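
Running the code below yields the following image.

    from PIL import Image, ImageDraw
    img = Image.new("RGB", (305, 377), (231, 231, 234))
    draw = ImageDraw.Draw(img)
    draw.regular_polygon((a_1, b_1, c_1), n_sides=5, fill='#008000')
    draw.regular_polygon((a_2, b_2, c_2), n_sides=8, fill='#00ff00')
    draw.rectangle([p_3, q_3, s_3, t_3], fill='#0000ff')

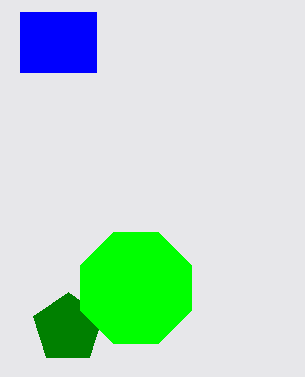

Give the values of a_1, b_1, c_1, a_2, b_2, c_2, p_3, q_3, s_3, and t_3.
a_1 = 68; b_1 = 328; c_1 = 36; a_2 = 136; b_2 = 288; c_2 = 60; p_3 = 20; q_3 = 12; s_3 = 96; t_3 = 72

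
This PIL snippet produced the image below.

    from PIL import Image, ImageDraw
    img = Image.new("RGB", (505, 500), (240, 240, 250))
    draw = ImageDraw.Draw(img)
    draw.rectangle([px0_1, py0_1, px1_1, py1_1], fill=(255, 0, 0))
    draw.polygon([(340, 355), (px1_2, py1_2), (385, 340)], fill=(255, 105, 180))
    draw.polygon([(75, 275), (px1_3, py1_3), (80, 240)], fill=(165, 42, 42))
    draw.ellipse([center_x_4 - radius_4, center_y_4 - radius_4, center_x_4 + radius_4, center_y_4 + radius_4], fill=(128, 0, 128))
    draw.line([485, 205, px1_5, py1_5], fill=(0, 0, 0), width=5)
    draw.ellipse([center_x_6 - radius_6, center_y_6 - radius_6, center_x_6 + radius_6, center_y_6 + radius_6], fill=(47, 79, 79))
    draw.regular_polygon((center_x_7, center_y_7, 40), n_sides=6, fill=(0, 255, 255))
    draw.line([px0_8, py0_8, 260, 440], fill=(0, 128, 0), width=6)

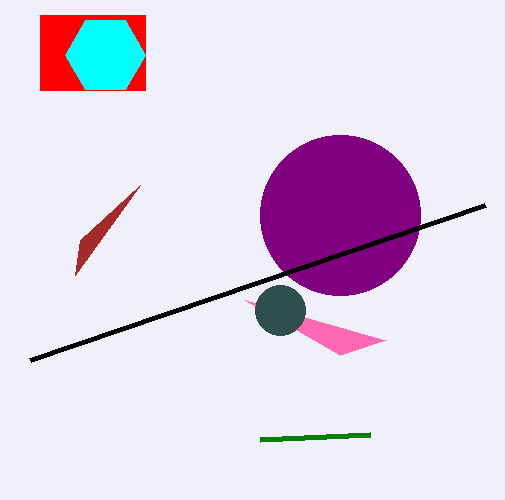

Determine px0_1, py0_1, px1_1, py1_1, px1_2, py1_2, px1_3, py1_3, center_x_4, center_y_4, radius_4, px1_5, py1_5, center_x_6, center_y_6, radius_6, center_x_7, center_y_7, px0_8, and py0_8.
px0_1 = 40; py0_1 = 15; px1_1 = 145; py1_1 = 90; px1_2 = 245; py1_2 = 300; px1_3 = 140; py1_3 = 185; center_x_4 = 340; center_y_4 = 215; radius_4 = 80; px1_5 = 30; py1_5 = 360; center_x_6 = 280; center_y_6 = 310; radius_6 = 25; center_x_7 = 105; center_y_7 = 55; px0_8 = 370; py0_8 = 435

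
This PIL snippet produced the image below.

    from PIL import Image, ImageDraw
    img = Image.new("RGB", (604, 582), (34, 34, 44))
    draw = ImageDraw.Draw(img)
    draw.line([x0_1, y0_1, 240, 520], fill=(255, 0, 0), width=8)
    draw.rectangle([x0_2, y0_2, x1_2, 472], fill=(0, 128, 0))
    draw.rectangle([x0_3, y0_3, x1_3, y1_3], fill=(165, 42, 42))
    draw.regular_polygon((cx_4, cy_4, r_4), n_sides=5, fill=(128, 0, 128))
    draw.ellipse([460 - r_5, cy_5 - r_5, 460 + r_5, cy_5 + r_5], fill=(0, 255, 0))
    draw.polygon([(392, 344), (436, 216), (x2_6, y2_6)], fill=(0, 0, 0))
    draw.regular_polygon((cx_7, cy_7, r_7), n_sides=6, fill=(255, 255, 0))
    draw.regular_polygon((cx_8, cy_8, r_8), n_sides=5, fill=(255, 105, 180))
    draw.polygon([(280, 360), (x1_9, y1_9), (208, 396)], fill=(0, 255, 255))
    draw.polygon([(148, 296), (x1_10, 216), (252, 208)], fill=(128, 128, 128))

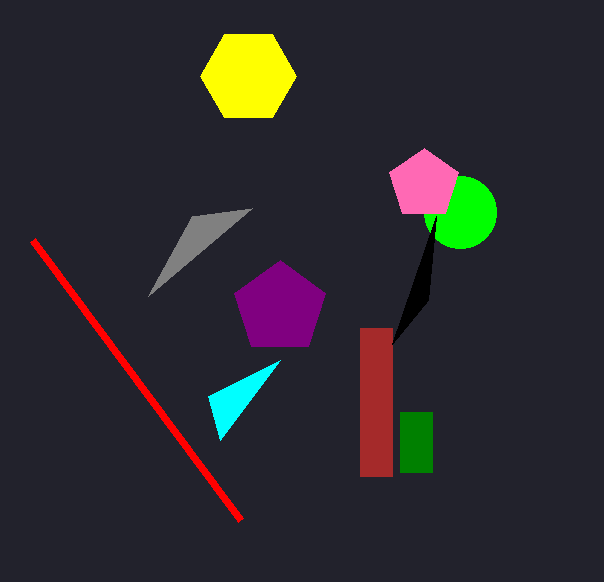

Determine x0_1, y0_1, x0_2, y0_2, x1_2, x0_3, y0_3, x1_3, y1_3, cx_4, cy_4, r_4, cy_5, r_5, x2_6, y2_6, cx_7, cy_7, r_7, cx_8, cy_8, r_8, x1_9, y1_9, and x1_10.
x0_1 = 32; y0_1 = 240; x0_2 = 400; y0_2 = 412; x1_2 = 432; x0_3 = 360; y0_3 = 328; x1_3 = 392; y1_3 = 476; cx_4 = 280; cy_4 = 308; r_4 = 48; cy_5 = 212; r_5 = 36; x2_6 = 428; y2_6 = 300; cx_7 = 248; cy_7 = 76; r_7 = 48; cx_8 = 424; cy_8 = 184; r_8 = 36; x1_9 = 220; y1_9 = 440; x1_10 = 192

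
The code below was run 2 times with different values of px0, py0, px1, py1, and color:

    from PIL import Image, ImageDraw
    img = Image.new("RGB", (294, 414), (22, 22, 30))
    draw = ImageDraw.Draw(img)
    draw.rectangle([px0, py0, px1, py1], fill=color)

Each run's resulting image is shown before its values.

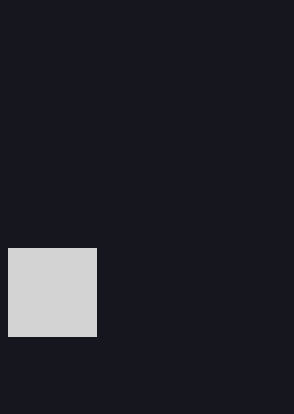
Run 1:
px0 = 8
py0 = 248
px1 = 96
py1 = 336
color = 'lightgray'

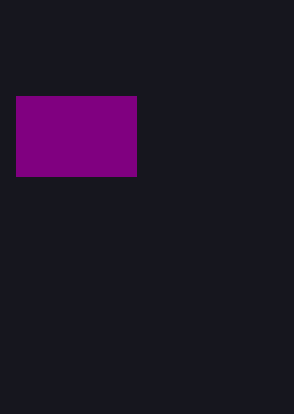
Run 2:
px0 = 16; py0 = 96; px1 = 136; py1 = 176; color = 'purple'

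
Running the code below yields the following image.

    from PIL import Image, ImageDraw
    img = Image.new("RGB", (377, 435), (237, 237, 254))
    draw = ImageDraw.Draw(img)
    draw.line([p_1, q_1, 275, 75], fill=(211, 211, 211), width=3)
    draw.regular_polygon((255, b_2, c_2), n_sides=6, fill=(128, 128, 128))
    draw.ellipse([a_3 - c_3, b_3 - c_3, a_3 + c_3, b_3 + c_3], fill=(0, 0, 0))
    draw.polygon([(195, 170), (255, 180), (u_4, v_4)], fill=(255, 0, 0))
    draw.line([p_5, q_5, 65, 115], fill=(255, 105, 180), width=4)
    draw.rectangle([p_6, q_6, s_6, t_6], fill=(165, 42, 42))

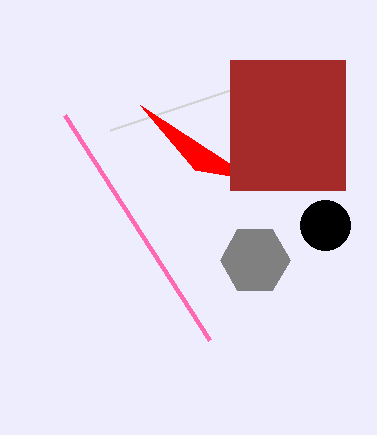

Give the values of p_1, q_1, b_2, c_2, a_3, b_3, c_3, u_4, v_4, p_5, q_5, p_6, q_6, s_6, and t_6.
p_1 = 110, q_1 = 130, b_2 = 260, c_2 = 35, a_3 = 325, b_3 = 225, c_3 = 25, u_4 = 140, v_4 = 105, p_5 = 210, q_5 = 340, p_6 = 230, q_6 = 60, s_6 = 345, t_6 = 190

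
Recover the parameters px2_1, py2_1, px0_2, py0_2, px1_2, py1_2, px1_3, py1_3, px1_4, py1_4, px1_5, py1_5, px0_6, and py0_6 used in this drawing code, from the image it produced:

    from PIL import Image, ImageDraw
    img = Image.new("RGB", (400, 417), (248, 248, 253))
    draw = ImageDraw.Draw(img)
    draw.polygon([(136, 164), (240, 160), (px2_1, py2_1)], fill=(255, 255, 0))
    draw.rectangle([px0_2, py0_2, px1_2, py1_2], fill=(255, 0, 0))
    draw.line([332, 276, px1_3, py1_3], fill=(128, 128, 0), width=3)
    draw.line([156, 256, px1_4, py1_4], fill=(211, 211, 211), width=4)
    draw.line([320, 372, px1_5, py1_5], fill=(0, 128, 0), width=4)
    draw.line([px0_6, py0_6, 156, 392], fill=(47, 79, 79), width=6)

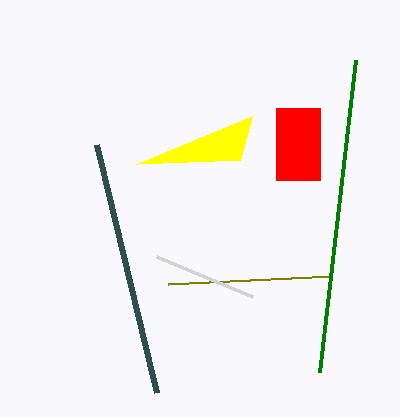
px2_1 = 252; py2_1 = 116; px0_2 = 276; py0_2 = 108; px1_2 = 320; py1_2 = 180; px1_3 = 168; py1_3 = 284; px1_4 = 252; py1_4 = 296; px1_5 = 356; py1_5 = 60; px0_6 = 96; py0_6 = 144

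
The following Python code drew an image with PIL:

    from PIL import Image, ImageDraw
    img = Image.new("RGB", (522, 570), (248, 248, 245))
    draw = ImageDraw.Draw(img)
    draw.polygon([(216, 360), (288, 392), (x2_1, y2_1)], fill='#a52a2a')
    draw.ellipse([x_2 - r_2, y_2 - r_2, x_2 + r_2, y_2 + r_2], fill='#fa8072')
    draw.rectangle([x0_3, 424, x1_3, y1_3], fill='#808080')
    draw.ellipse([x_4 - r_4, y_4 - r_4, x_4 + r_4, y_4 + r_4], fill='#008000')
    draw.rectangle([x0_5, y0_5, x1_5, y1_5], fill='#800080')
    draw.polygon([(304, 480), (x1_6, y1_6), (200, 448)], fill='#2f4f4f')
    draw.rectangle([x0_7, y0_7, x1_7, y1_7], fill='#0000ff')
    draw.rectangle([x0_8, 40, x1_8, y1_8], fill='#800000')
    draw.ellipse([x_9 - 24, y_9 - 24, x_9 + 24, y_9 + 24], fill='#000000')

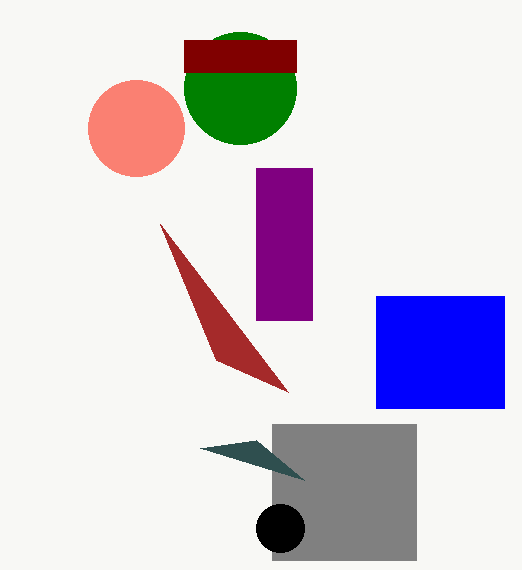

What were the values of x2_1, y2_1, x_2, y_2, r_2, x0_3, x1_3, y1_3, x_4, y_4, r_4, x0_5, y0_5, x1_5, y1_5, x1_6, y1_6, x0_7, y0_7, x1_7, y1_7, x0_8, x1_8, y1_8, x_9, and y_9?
x2_1 = 160, y2_1 = 224, x_2 = 136, y_2 = 128, r_2 = 48, x0_3 = 272, x1_3 = 416, y1_3 = 560, x_4 = 240, y_4 = 88, r_4 = 56, x0_5 = 256, y0_5 = 168, x1_5 = 312, y1_5 = 320, x1_6 = 256, y1_6 = 440, x0_7 = 376, y0_7 = 296, x1_7 = 504, y1_7 = 408, x0_8 = 184, x1_8 = 296, y1_8 = 72, x_9 = 280, y_9 = 528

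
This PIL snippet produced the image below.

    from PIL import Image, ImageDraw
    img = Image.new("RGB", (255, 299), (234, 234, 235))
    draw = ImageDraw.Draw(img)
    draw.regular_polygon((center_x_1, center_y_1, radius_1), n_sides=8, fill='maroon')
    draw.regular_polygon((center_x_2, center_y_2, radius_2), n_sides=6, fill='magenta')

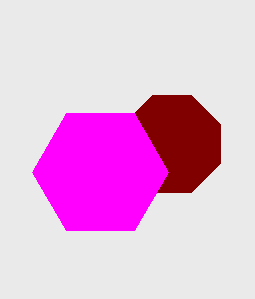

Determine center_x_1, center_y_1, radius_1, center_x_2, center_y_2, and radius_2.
center_x_1 = 172
center_y_1 = 144
radius_1 = 52
center_x_2 = 100
center_y_2 = 172
radius_2 = 68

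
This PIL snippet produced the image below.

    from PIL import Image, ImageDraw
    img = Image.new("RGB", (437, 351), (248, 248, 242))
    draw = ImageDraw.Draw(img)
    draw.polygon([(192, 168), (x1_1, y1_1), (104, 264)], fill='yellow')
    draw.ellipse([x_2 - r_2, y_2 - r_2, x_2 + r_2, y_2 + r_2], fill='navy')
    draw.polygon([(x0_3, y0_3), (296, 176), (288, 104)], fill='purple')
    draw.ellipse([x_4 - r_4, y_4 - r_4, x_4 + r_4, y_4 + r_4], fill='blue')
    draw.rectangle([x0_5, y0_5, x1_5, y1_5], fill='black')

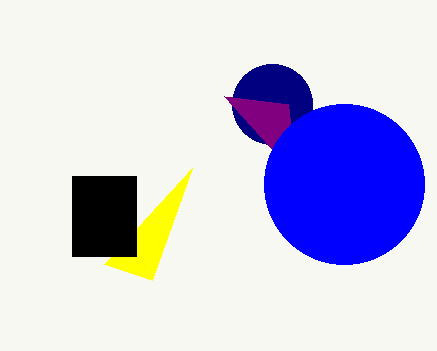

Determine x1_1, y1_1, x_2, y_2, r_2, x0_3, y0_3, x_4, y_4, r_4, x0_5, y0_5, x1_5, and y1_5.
x1_1 = 152
y1_1 = 280
x_2 = 272
y_2 = 104
r_2 = 40
x0_3 = 224
y0_3 = 96
x_4 = 344
y_4 = 184
r_4 = 80
x0_5 = 72
y0_5 = 176
x1_5 = 136
y1_5 = 256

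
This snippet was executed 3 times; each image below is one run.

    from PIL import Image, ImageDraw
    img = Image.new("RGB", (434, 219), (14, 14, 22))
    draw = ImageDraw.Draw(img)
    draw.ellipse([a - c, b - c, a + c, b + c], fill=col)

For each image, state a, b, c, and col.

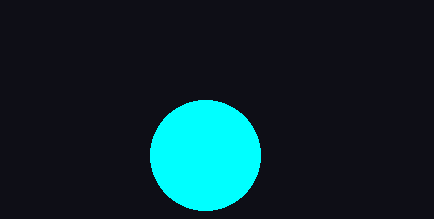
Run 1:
a = 205
b = 155
c = 55
col = 'cyan'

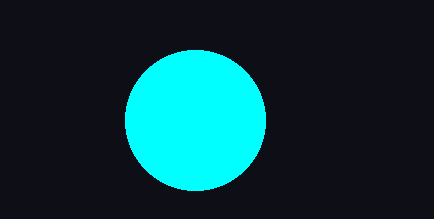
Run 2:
a = 195, b = 120, c = 70, col = 'cyan'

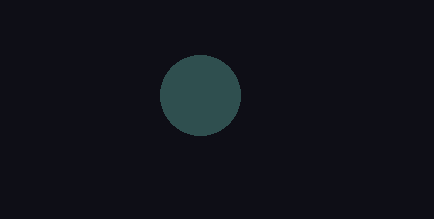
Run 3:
a = 200
b = 95
c = 40
col = 'darkslategray'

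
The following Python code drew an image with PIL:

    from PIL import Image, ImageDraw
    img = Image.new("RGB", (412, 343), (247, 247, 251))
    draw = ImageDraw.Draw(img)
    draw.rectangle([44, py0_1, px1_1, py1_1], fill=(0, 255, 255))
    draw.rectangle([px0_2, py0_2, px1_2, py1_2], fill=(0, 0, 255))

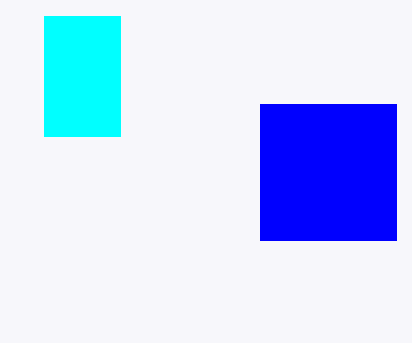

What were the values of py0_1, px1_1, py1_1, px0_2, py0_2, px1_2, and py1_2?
py0_1 = 16
px1_1 = 120
py1_1 = 136
px0_2 = 260
py0_2 = 104
px1_2 = 396
py1_2 = 240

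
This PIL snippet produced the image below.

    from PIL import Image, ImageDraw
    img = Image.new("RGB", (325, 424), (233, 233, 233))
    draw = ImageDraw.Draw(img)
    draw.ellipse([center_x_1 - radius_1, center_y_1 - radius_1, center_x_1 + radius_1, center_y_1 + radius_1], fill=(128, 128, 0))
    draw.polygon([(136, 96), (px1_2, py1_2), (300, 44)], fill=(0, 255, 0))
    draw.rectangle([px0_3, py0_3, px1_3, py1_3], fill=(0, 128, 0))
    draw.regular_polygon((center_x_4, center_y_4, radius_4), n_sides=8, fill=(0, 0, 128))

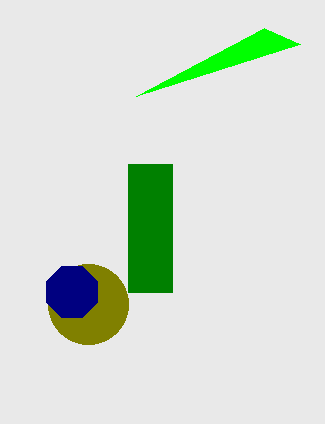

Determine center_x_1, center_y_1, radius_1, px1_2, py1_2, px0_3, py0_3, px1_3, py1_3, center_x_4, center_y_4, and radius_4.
center_x_1 = 88; center_y_1 = 304; radius_1 = 40; px1_2 = 264; py1_2 = 28; px0_3 = 128; py0_3 = 164; px1_3 = 172; py1_3 = 292; center_x_4 = 72; center_y_4 = 292; radius_4 = 28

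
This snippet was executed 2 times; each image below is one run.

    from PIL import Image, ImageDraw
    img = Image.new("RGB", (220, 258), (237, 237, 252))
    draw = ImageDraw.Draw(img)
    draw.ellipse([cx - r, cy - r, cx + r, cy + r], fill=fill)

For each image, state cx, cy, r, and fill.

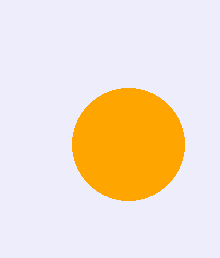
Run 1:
cx = 128
cy = 144
r = 56
fill = 'orange'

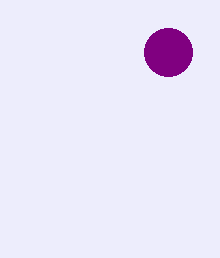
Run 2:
cx = 168, cy = 52, r = 24, fill = 'purple'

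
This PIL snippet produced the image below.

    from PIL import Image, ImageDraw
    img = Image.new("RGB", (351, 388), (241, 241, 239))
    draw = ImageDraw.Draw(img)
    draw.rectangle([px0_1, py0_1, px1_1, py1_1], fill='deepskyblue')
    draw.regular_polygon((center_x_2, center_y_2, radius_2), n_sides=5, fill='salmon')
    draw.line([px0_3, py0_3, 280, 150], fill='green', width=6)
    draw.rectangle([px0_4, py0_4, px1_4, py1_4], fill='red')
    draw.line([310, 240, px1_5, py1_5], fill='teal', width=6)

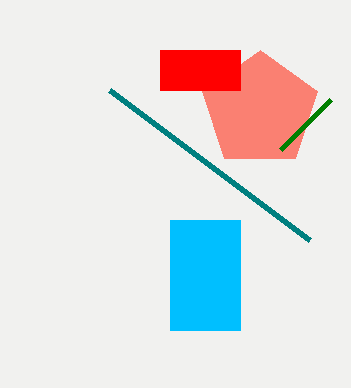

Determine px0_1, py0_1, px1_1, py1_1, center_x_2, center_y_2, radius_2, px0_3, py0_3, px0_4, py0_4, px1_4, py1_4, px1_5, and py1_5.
px0_1 = 170, py0_1 = 220, px1_1 = 240, py1_1 = 330, center_x_2 = 260, center_y_2 = 110, radius_2 = 60, px0_3 = 330, py0_3 = 100, px0_4 = 160, py0_4 = 50, px1_4 = 240, py1_4 = 90, px1_5 = 110, py1_5 = 90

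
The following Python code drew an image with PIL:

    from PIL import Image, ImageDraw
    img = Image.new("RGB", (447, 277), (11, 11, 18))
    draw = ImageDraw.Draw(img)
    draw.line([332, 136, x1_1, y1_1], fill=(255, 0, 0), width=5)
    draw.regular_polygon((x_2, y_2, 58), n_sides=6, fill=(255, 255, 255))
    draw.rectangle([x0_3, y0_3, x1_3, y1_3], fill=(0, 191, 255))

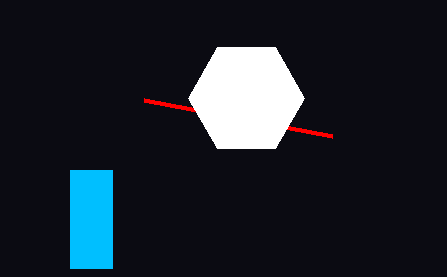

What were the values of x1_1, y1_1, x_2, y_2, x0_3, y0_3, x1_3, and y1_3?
x1_1 = 144
y1_1 = 100
x_2 = 246
y_2 = 98
x0_3 = 70
y0_3 = 170
x1_3 = 112
y1_3 = 268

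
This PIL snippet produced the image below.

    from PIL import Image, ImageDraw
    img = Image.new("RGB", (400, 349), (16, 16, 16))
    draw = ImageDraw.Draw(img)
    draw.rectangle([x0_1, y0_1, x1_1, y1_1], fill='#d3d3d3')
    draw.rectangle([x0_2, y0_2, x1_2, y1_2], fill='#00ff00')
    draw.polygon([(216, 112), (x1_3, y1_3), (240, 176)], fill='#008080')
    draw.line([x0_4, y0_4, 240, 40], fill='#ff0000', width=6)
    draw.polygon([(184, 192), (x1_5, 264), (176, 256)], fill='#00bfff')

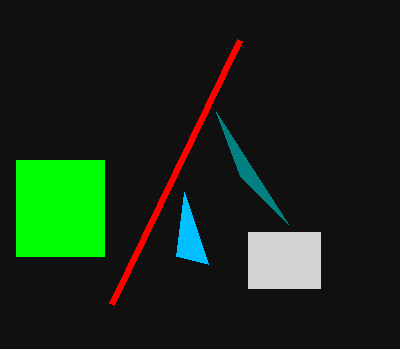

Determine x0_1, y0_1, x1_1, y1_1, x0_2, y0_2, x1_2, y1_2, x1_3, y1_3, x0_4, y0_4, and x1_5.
x0_1 = 248
y0_1 = 232
x1_1 = 320
y1_1 = 288
x0_2 = 16
y0_2 = 160
x1_2 = 104
y1_2 = 256
x1_3 = 288
y1_3 = 224
x0_4 = 112
y0_4 = 304
x1_5 = 208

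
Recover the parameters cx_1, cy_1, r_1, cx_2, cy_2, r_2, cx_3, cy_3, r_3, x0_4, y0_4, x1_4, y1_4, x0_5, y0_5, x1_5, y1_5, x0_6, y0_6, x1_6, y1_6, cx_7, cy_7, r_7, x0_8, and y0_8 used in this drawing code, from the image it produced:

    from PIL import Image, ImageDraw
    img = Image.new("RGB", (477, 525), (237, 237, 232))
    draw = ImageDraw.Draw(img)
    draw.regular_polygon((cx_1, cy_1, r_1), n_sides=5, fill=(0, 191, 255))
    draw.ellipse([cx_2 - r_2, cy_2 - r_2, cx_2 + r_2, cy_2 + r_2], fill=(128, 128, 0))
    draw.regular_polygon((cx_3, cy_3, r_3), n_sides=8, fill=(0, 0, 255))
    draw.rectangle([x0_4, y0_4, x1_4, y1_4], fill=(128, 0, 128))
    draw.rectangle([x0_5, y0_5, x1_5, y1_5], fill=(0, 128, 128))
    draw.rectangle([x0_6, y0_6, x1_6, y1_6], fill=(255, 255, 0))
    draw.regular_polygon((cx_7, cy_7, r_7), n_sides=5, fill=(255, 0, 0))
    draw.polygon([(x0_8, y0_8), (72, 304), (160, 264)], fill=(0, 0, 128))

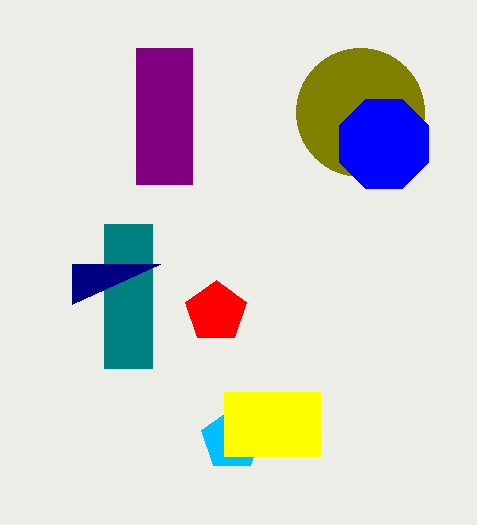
cx_1 = 232
cy_1 = 440
r_1 = 32
cx_2 = 360
cy_2 = 112
r_2 = 64
cx_3 = 384
cy_3 = 144
r_3 = 48
x0_4 = 136
y0_4 = 48
x1_4 = 192
y1_4 = 184
x0_5 = 104
y0_5 = 224
x1_5 = 152
y1_5 = 368
x0_6 = 224
y0_6 = 392
x1_6 = 320
y1_6 = 456
cx_7 = 216
cy_7 = 312
r_7 = 32
x0_8 = 72
y0_8 = 264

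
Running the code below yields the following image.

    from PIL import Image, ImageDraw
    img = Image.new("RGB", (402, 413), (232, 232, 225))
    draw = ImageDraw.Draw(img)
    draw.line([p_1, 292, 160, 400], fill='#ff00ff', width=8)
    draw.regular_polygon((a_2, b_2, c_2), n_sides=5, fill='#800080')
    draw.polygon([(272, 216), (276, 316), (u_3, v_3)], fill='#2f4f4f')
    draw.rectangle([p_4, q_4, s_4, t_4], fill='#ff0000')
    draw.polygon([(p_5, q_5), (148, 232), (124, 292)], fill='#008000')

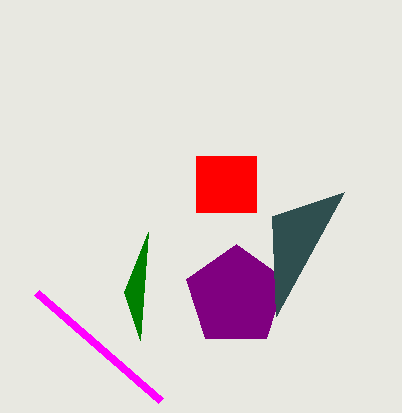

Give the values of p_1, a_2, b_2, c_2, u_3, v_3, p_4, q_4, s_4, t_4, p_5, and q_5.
p_1 = 36, a_2 = 236, b_2 = 296, c_2 = 52, u_3 = 344, v_3 = 192, p_4 = 196, q_4 = 156, s_4 = 256, t_4 = 212, p_5 = 140, q_5 = 340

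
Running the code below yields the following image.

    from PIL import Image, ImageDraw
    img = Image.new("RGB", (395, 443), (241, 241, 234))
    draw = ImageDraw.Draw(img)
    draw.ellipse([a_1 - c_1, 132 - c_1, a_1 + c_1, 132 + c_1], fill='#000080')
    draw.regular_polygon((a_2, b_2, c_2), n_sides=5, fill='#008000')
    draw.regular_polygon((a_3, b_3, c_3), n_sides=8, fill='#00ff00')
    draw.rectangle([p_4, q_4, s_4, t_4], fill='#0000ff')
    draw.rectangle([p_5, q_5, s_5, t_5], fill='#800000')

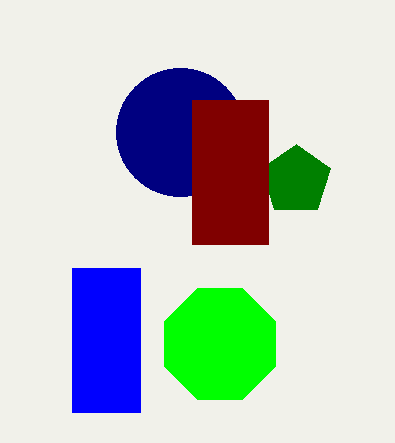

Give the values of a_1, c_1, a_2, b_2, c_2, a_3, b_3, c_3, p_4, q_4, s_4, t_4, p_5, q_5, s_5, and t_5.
a_1 = 180, c_1 = 64, a_2 = 296, b_2 = 180, c_2 = 36, a_3 = 220, b_3 = 344, c_3 = 60, p_4 = 72, q_4 = 268, s_4 = 140, t_4 = 412, p_5 = 192, q_5 = 100, s_5 = 268, t_5 = 244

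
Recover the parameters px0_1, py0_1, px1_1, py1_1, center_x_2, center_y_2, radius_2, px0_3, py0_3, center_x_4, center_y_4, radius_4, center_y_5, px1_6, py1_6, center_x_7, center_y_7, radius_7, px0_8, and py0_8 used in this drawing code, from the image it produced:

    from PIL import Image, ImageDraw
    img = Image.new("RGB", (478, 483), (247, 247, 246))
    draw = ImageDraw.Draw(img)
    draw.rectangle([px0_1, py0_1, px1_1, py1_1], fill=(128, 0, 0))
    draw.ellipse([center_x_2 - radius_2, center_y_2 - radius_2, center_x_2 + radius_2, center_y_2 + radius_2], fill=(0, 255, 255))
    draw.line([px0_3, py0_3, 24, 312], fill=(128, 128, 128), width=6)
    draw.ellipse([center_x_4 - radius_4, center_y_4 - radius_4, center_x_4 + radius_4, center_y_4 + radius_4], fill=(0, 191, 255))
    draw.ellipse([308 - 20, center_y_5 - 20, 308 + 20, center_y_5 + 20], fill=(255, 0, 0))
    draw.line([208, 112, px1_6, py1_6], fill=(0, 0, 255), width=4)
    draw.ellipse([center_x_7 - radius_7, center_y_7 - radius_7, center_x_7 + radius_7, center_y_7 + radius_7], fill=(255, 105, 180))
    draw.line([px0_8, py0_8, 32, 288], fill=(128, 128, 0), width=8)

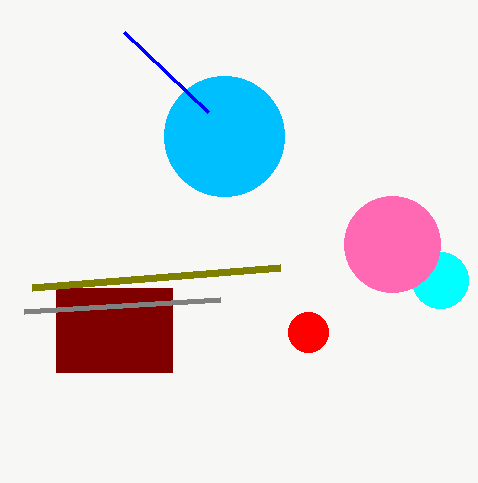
px0_1 = 56, py0_1 = 288, px1_1 = 172, py1_1 = 372, center_x_2 = 440, center_y_2 = 280, radius_2 = 28, px0_3 = 220, py0_3 = 300, center_x_4 = 224, center_y_4 = 136, radius_4 = 60, center_y_5 = 332, px1_6 = 124, py1_6 = 32, center_x_7 = 392, center_y_7 = 244, radius_7 = 48, px0_8 = 280, py0_8 = 268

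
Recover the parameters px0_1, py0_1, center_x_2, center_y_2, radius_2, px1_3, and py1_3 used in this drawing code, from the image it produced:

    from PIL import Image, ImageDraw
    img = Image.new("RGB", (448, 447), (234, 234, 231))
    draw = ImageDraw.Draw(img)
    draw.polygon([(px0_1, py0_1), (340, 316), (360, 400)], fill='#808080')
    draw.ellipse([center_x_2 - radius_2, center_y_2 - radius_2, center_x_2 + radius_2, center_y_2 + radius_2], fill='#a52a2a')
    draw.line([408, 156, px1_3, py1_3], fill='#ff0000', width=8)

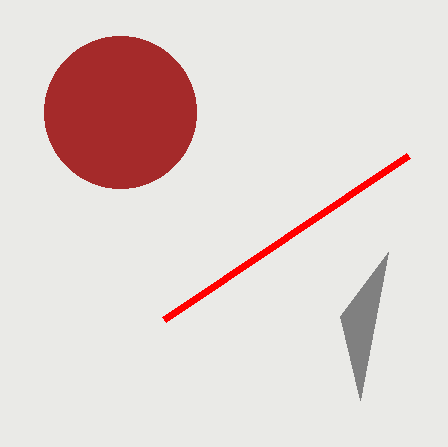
px0_1 = 388; py0_1 = 252; center_x_2 = 120; center_y_2 = 112; radius_2 = 76; px1_3 = 164; py1_3 = 320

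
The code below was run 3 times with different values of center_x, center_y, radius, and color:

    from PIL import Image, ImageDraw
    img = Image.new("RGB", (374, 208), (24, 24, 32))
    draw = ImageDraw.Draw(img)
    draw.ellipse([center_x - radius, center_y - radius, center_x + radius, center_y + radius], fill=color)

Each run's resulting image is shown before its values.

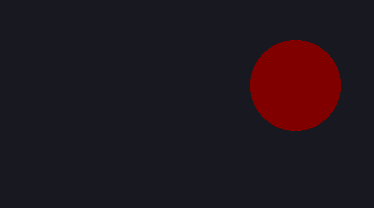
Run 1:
center_x = 295, center_y = 85, radius = 45, color = 'maroon'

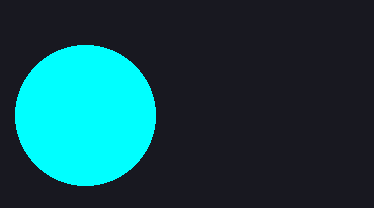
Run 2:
center_x = 85
center_y = 115
radius = 70
color = 'cyan'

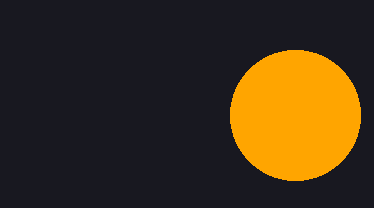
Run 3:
center_x = 295, center_y = 115, radius = 65, color = 'orange'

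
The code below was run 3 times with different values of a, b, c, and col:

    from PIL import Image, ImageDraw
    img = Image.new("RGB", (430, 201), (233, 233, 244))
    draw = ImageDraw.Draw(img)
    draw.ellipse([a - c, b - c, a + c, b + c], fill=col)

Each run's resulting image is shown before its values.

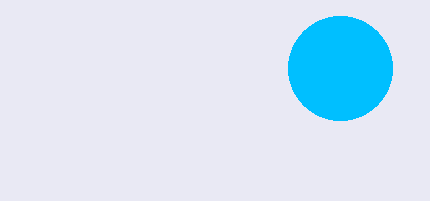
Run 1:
a = 340, b = 68, c = 52, col = 'deepskyblue'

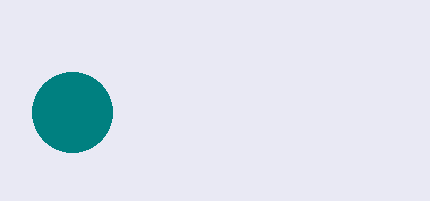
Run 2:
a = 72
b = 112
c = 40
col = 'teal'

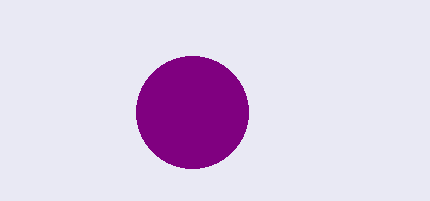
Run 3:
a = 192
b = 112
c = 56
col = 'purple'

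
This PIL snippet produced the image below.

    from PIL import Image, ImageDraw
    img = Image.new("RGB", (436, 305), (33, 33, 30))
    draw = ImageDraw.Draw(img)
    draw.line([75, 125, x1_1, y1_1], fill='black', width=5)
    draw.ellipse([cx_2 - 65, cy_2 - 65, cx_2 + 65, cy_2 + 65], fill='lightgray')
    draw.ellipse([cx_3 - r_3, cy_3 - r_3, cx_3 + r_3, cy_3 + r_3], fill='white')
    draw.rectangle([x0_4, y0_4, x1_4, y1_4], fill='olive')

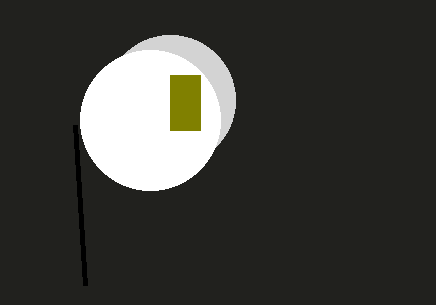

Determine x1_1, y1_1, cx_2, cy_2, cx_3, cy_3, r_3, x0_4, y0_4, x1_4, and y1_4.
x1_1 = 85; y1_1 = 285; cx_2 = 170; cy_2 = 100; cx_3 = 150; cy_3 = 120; r_3 = 70; x0_4 = 170; y0_4 = 75; x1_4 = 200; y1_4 = 130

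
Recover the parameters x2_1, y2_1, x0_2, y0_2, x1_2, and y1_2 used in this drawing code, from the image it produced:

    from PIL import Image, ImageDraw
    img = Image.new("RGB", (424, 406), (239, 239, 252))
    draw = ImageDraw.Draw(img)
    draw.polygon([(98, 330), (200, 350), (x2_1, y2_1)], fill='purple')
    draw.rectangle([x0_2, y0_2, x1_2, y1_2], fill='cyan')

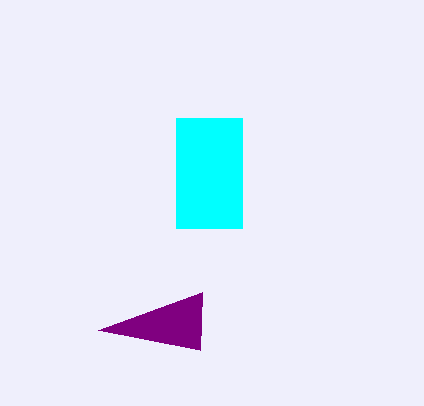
x2_1 = 202; y2_1 = 292; x0_2 = 176; y0_2 = 118; x1_2 = 242; y1_2 = 228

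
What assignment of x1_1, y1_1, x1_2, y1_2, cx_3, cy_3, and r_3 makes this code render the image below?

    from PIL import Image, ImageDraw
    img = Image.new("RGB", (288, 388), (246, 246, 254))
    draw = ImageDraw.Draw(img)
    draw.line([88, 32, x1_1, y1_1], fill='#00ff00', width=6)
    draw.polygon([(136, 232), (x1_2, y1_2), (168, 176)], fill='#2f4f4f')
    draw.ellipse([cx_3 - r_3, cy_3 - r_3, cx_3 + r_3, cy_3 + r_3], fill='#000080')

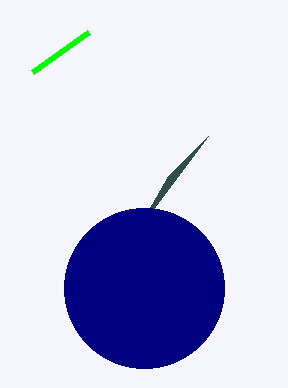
x1_1 = 32, y1_1 = 72, x1_2 = 208, y1_2 = 136, cx_3 = 144, cy_3 = 288, r_3 = 80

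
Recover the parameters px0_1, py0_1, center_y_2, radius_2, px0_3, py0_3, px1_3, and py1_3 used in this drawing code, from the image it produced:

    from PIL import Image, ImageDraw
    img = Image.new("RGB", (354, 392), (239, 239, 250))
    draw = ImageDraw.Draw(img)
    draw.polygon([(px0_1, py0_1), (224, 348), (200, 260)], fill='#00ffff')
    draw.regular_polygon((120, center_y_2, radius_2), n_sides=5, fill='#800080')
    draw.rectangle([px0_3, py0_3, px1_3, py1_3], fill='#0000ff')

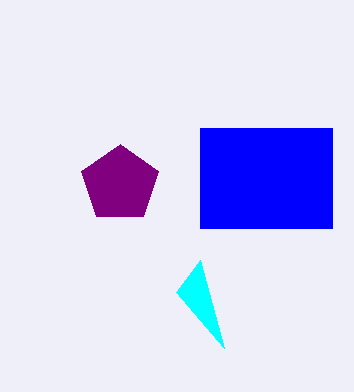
px0_1 = 176; py0_1 = 292; center_y_2 = 184; radius_2 = 40; px0_3 = 200; py0_3 = 128; px1_3 = 332; py1_3 = 228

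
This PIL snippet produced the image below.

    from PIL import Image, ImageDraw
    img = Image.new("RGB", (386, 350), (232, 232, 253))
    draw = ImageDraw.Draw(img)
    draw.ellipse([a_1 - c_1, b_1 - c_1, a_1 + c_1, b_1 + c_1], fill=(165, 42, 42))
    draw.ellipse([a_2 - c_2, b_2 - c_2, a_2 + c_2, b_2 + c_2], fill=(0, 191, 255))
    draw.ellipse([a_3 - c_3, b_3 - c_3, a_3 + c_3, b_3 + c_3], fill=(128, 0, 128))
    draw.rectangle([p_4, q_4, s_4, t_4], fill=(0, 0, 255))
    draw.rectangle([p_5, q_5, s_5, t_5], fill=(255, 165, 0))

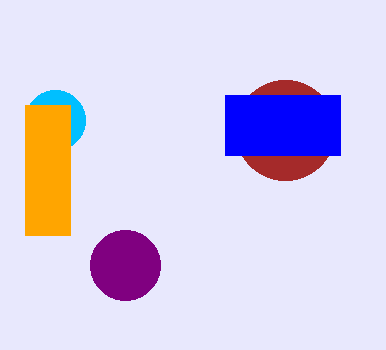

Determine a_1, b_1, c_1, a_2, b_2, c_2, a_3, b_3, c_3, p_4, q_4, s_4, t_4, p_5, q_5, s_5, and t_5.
a_1 = 285, b_1 = 130, c_1 = 50, a_2 = 55, b_2 = 120, c_2 = 30, a_3 = 125, b_3 = 265, c_3 = 35, p_4 = 225, q_4 = 95, s_4 = 340, t_4 = 155, p_5 = 25, q_5 = 105, s_5 = 70, t_5 = 235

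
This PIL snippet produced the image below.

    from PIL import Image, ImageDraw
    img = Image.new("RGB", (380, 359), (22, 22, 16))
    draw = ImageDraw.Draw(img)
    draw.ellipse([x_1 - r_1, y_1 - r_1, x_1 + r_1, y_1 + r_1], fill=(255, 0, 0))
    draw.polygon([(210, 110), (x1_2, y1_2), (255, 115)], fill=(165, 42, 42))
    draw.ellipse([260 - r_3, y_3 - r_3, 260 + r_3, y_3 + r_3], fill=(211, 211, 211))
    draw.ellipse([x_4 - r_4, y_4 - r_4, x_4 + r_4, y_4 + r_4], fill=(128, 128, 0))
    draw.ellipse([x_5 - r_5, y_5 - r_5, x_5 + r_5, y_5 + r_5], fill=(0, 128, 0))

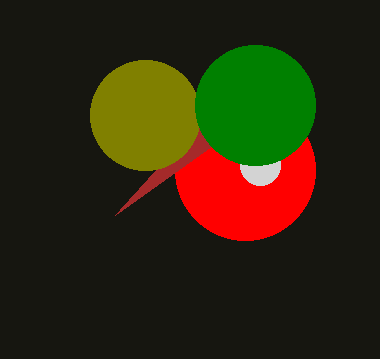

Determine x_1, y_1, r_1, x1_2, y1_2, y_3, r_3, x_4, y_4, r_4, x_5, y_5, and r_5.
x_1 = 245, y_1 = 170, r_1 = 70, x1_2 = 115, y1_2 = 215, y_3 = 165, r_3 = 20, x_4 = 145, y_4 = 115, r_4 = 55, x_5 = 255, y_5 = 105, r_5 = 60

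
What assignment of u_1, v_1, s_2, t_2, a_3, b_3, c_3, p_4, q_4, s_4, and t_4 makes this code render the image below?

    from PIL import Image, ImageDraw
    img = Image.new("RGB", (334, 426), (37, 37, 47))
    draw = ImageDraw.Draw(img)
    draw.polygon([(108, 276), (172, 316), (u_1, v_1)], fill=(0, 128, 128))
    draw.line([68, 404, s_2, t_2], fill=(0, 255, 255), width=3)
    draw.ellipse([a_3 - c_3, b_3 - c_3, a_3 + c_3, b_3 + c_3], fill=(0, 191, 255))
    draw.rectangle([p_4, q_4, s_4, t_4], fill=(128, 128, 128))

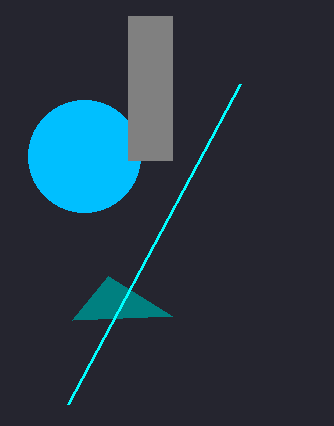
u_1 = 72
v_1 = 320
s_2 = 240
t_2 = 84
a_3 = 84
b_3 = 156
c_3 = 56
p_4 = 128
q_4 = 16
s_4 = 172
t_4 = 160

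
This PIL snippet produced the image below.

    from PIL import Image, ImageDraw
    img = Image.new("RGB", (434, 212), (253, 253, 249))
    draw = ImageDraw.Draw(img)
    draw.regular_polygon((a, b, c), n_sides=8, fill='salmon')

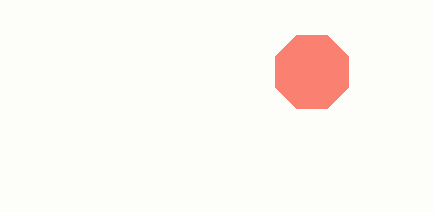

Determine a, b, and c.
a = 312
b = 72
c = 40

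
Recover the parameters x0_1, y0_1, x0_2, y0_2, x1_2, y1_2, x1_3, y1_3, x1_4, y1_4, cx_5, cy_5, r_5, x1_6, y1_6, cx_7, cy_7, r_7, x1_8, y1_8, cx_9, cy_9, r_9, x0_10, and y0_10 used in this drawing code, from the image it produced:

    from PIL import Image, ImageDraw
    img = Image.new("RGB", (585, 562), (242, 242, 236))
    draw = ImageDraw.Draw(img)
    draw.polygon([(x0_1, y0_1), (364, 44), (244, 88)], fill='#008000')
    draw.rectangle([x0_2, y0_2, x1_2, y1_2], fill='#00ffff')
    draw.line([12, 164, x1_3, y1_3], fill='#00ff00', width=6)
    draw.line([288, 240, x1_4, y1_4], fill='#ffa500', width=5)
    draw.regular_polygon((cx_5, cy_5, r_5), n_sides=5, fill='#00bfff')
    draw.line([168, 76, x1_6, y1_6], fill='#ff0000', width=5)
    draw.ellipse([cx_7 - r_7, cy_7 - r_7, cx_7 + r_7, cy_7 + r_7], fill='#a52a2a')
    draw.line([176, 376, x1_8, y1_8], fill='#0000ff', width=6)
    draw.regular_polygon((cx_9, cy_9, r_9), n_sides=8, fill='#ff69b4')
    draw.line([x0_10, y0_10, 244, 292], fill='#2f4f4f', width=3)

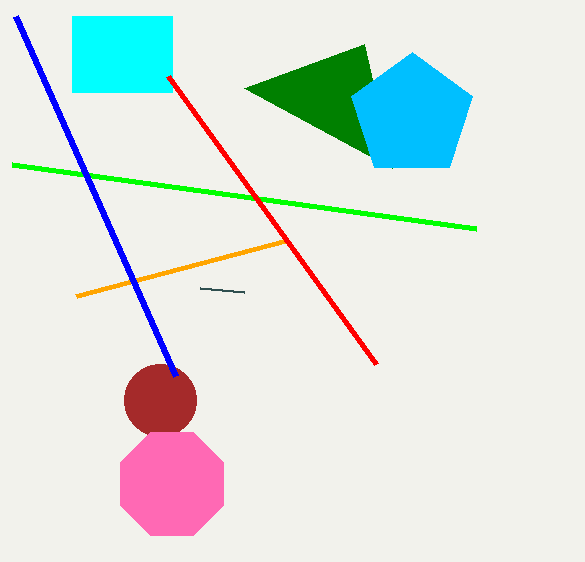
x0_1 = 392, y0_1 = 168, x0_2 = 72, y0_2 = 16, x1_2 = 172, y1_2 = 92, x1_3 = 476, y1_3 = 228, x1_4 = 76, y1_4 = 296, cx_5 = 412, cy_5 = 116, r_5 = 64, x1_6 = 376, y1_6 = 364, cx_7 = 160, cy_7 = 400, r_7 = 36, x1_8 = 16, y1_8 = 16, cx_9 = 172, cy_9 = 484, r_9 = 56, x0_10 = 200, y0_10 = 288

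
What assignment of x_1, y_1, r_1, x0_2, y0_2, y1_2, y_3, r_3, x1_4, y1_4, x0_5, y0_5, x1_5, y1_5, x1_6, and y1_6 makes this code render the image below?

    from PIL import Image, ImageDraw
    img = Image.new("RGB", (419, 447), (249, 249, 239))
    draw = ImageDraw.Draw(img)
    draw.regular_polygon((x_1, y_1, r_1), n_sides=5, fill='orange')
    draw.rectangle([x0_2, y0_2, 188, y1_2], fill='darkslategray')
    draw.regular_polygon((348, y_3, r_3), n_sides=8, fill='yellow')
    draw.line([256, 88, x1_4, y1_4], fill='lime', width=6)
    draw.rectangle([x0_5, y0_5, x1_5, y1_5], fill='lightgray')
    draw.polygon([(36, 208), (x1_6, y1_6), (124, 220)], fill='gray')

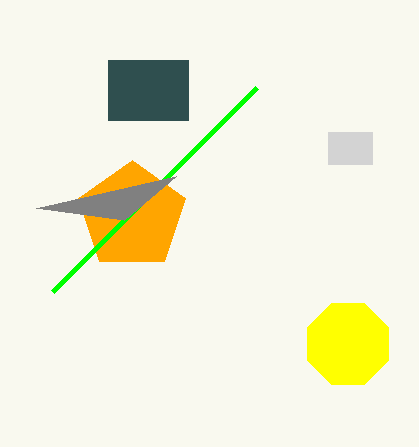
x_1 = 132; y_1 = 216; r_1 = 56; x0_2 = 108; y0_2 = 60; y1_2 = 120; y_3 = 344; r_3 = 44; x1_4 = 52; y1_4 = 292; x0_5 = 328; y0_5 = 132; x1_5 = 372; y1_5 = 164; x1_6 = 176; y1_6 = 176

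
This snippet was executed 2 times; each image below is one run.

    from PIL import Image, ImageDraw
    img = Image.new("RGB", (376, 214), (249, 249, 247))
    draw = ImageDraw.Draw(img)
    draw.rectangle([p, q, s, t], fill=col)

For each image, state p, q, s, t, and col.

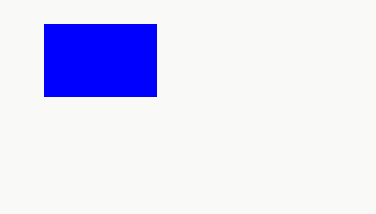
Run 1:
p = 44; q = 24; s = 156; t = 96; col = 'blue'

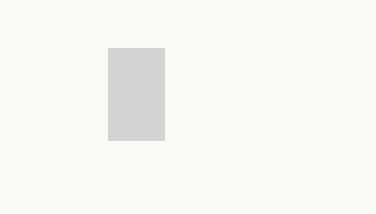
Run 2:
p = 108, q = 48, s = 164, t = 140, col = 'lightgray'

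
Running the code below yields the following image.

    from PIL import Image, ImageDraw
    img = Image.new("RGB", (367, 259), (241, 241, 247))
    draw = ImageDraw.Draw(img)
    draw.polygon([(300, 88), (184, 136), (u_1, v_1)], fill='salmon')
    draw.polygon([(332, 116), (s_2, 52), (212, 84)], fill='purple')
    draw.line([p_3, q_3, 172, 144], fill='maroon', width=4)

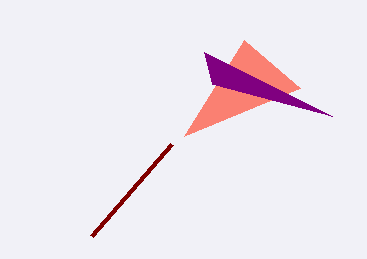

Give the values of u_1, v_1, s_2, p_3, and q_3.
u_1 = 244, v_1 = 40, s_2 = 204, p_3 = 92, q_3 = 236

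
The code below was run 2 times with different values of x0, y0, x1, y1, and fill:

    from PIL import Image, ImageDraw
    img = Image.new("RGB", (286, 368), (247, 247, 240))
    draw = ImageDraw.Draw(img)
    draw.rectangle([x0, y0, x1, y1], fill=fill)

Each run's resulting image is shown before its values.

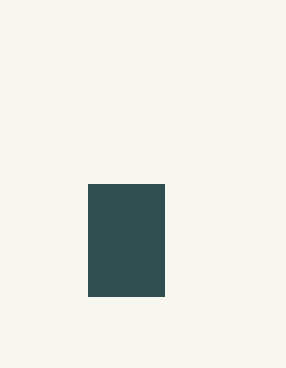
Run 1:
x0 = 88; y0 = 184; x1 = 164; y1 = 296; fill = 'darkslategray'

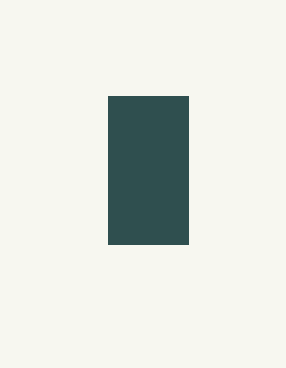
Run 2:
x0 = 108
y0 = 96
x1 = 188
y1 = 244
fill = 'darkslategray'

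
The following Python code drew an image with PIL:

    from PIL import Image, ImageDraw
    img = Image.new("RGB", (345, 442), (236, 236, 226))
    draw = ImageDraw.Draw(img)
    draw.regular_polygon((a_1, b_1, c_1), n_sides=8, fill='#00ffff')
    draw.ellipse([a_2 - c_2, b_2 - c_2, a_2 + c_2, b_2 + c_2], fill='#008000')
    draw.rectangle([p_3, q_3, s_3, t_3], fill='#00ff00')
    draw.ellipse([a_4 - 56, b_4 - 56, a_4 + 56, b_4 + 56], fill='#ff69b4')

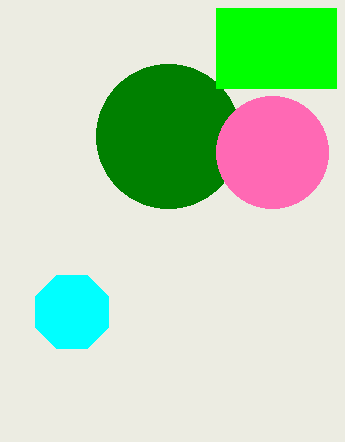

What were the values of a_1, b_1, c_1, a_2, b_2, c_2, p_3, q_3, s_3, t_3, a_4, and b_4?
a_1 = 72, b_1 = 312, c_1 = 40, a_2 = 168, b_2 = 136, c_2 = 72, p_3 = 216, q_3 = 8, s_3 = 336, t_3 = 88, a_4 = 272, b_4 = 152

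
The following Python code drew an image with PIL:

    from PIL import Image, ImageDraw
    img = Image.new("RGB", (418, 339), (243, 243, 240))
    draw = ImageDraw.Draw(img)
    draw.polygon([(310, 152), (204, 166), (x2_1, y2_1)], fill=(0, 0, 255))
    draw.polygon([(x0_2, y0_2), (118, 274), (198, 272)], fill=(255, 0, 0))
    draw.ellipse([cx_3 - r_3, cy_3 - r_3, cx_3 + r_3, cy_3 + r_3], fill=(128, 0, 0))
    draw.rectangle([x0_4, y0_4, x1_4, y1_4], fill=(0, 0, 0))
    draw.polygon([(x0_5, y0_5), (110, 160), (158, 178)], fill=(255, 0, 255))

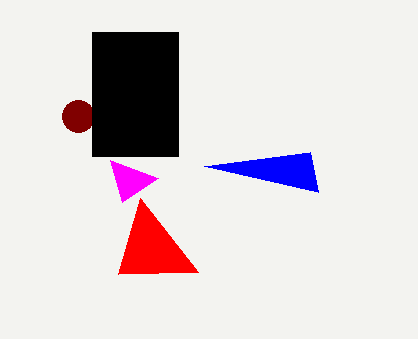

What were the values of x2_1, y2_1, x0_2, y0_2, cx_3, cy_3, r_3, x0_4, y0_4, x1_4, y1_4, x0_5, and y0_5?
x2_1 = 318
y2_1 = 192
x0_2 = 140
y0_2 = 198
cx_3 = 78
cy_3 = 116
r_3 = 16
x0_4 = 92
y0_4 = 32
x1_4 = 178
y1_4 = 156
x0_5 = 122
y0_5 = 202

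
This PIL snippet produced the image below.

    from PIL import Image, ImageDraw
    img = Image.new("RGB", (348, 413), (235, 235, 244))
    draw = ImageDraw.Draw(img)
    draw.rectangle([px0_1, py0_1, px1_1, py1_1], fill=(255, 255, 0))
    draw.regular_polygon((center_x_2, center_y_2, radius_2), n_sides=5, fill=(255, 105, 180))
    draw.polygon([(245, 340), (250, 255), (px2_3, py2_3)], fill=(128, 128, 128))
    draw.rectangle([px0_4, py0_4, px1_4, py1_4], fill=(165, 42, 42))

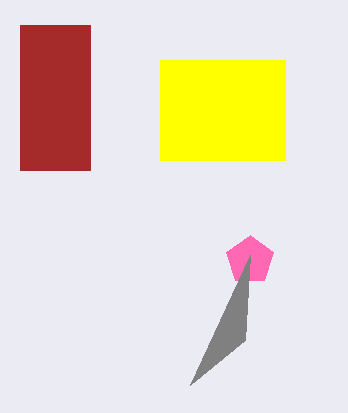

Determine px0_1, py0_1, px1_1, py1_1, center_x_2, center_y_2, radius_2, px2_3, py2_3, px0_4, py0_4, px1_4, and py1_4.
px0_1 = 160, py0_1 = 60, px1_1 = 285, py1_1 = 160, center_x_2 = 250, center_y_2 = 260, radius_2 = 25, px2_3 = 190, py2_3 = 385, px0_4 = 20, py0_4 = 25, px1_4 = 90, py1_4 = 170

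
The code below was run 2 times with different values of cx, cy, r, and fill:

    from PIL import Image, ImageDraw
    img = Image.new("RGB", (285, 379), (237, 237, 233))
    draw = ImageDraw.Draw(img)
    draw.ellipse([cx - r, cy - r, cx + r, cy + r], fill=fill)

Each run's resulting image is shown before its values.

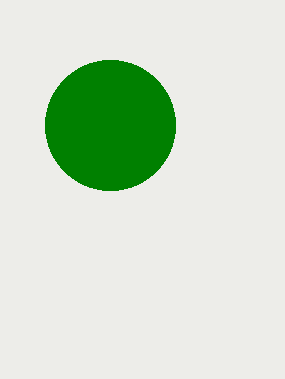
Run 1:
cx = 110, cy = 125, r = 65, fill = 'green'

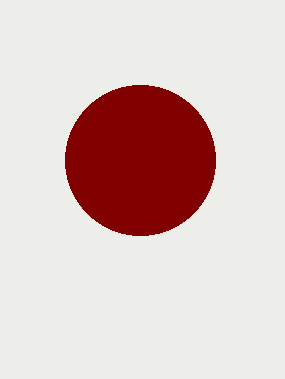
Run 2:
cx = 140
cy = 160
r = 75
fill = 'maroon'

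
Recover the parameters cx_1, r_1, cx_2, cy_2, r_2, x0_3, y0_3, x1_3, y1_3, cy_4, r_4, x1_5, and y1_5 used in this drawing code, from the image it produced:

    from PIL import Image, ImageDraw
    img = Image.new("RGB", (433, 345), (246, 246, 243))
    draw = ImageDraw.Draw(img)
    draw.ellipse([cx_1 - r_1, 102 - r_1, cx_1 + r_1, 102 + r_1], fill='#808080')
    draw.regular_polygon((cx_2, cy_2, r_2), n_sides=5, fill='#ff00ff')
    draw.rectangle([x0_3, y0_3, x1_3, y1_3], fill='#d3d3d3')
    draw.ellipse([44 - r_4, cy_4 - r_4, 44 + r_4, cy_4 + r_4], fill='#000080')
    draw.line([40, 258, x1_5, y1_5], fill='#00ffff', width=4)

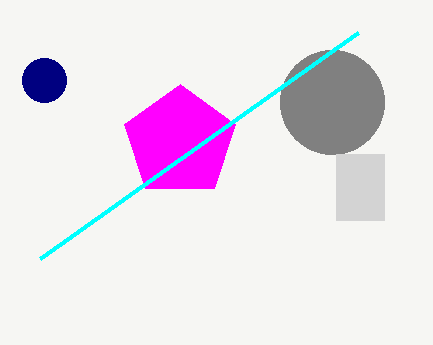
cx_1 = 332; r_1 = 52; cx_2 = 180; cy_2 = 142; r_2 = 58; x0_3 = 336; y0_3 = 154; x1_3 = 384; y1_3 = 220; cy_4 = 80; r_4 = 22; x1_5 = 358; y1_5 = 32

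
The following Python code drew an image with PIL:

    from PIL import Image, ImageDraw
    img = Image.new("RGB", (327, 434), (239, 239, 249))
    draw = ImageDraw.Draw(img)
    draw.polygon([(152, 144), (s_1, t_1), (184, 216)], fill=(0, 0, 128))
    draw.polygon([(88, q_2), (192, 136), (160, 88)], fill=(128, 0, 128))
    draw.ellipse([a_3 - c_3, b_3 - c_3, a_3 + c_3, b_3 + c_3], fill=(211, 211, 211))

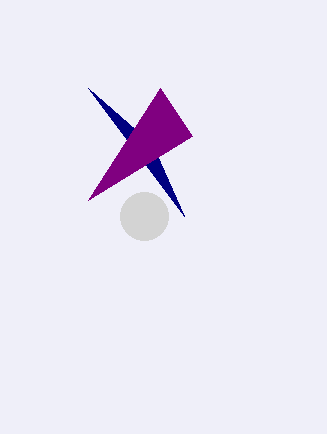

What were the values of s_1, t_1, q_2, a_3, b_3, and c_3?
s_1 = 88; t_1 = 88; q_2 = 200; a_3 = 144; b_3 = 216; c_3 = 24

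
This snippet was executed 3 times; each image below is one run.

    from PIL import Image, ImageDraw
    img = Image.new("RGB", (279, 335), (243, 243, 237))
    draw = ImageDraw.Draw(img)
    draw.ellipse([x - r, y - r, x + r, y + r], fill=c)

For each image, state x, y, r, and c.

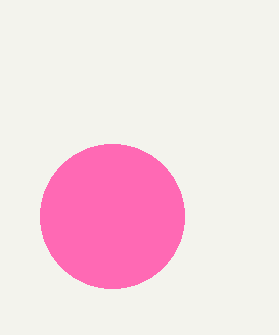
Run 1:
x = 112
y = 216
r = 72
c = 'hotpink'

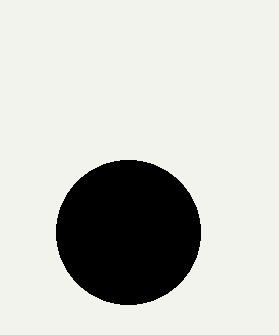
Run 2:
x = 128
y = 232
r = 72
c = 'black'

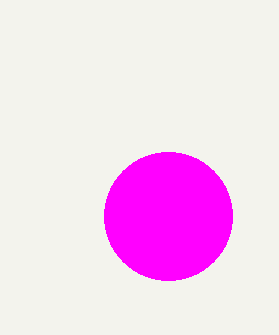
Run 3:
x = 168, y = 216, r = 64, c = 'magenta'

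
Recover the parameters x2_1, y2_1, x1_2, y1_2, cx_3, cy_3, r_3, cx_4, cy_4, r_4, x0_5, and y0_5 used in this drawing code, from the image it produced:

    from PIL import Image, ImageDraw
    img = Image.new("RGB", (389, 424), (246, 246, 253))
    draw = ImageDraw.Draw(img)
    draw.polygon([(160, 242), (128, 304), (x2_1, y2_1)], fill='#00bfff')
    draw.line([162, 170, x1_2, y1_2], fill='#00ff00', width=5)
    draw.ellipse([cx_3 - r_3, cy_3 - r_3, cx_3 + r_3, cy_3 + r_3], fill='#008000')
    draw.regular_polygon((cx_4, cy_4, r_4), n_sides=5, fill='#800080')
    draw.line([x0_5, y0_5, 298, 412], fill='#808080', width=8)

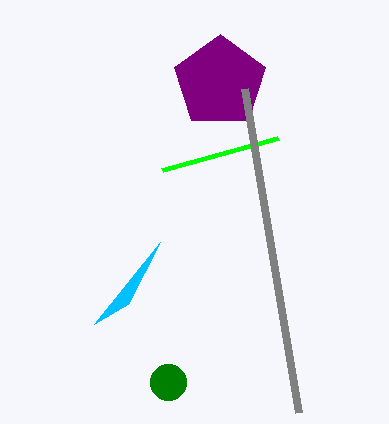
x2_1 = 94, y2_1 = 324, x1_2 = 278, y1_2 = 138, cx_3 = 168, cy_3 = 382, r_3 = 18, cx_4 = 220, cy_4 = 82, r_4 = 48, x0_5 = 244, y0_5 = 88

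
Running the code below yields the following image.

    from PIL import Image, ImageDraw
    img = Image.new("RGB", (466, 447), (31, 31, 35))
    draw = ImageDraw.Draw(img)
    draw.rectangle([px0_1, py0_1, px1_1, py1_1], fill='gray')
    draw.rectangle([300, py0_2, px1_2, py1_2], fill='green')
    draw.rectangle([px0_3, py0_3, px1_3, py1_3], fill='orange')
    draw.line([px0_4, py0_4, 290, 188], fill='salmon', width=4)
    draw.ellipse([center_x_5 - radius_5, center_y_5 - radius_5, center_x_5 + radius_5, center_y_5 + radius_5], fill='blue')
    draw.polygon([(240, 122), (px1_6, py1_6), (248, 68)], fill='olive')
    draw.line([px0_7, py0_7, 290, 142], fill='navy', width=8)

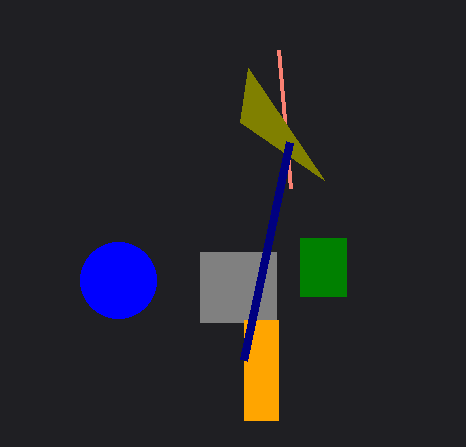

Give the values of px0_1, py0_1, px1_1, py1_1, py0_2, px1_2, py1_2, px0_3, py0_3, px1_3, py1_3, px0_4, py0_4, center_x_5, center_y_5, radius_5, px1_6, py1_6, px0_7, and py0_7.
px0_1 = 200, py0_1 = 252, px1_1 = 276, py1_1 = 322, py0_2 = 238, px1_2 = 346, py1_2 = 296, px0_3 = 244, py0_3 = 320, px1_3 = 278, py1_3 = 420, px0_4 = 278, py0_4 = 50, center_x_5 = 118, center_y_5 = 280, radius_5 = 38, px1_6 = 324, py1_6 = 180, px0_7 = 244, py0_7 = 360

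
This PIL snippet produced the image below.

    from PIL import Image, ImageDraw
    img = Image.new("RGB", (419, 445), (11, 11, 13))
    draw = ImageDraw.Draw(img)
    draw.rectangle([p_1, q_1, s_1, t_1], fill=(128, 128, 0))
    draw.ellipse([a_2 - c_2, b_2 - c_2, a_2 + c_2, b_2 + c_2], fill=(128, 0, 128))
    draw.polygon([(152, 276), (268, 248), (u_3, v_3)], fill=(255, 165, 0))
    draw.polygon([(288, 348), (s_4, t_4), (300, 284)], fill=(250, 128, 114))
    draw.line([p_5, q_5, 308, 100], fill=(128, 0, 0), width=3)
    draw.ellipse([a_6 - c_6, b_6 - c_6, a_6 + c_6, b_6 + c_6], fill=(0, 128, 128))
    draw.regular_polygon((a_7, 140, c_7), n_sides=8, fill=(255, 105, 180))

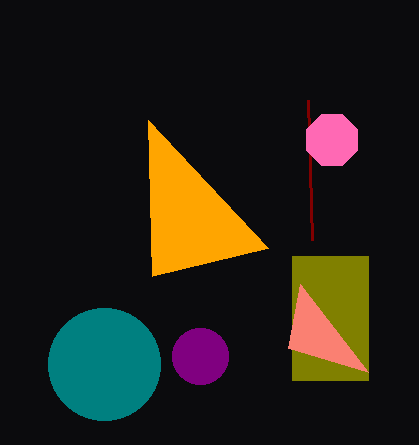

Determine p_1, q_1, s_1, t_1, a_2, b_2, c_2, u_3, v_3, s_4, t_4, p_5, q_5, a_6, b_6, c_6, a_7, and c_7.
p_1 = 292, q_1 = 256, s_1 = 368, t_1 = 380, a_2 = 200, b_2 = 356, c_2 = 28, u_3 = 148, v_3 = 120, s_4 = 368, t_4 = 372, p_5 = 312, q_5 = 240, a_6 = 104, b_6 = 364, c_6 = 56, a_7 = 332, c_7 = 28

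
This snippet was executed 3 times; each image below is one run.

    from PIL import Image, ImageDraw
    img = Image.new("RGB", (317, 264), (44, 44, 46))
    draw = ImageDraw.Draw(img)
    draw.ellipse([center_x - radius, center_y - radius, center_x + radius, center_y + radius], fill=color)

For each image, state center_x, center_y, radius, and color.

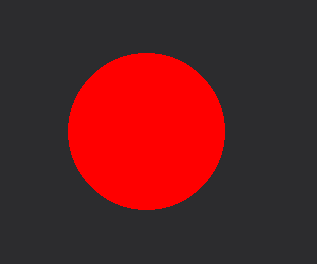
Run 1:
center_x = 146; center_y = 131; radius = 78; color = 'red'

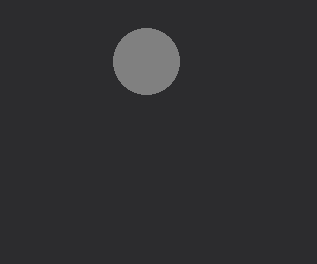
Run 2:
center_x = 146
center_y = 61
radius = 33
color = 'gray'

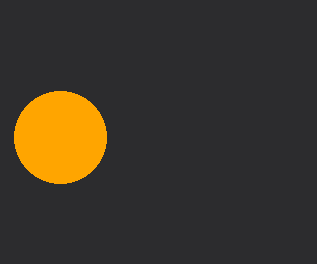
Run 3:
center_x = 60, center_y = 137, radius = 46, color = 'orange'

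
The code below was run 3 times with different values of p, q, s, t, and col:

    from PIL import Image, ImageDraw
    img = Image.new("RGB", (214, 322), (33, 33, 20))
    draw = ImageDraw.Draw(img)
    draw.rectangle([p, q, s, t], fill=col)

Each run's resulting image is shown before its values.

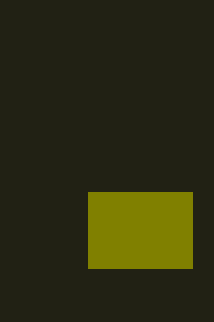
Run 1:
p = 88; q = 192; s = 192; t = 268; col = 'olive'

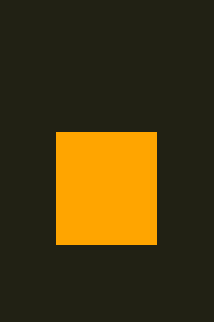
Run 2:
p = 56
q = 132
s = 156
t = 244
col = 'orange'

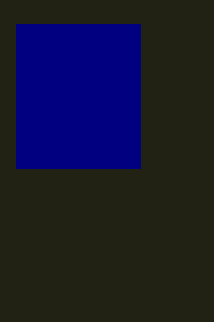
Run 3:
p = 16, q = 24, s = 140, t = 168, col = 'navy'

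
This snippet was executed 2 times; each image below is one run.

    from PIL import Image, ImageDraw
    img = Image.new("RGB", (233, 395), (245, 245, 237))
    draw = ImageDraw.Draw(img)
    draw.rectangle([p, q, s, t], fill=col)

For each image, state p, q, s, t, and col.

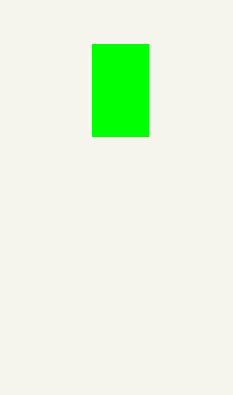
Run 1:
p = 92; q = 44; s = 148; t = 136; col = 'lime'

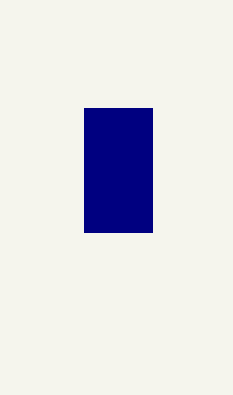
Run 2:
p = 84; q = 108; s = 152; t = 232; col = 'navy'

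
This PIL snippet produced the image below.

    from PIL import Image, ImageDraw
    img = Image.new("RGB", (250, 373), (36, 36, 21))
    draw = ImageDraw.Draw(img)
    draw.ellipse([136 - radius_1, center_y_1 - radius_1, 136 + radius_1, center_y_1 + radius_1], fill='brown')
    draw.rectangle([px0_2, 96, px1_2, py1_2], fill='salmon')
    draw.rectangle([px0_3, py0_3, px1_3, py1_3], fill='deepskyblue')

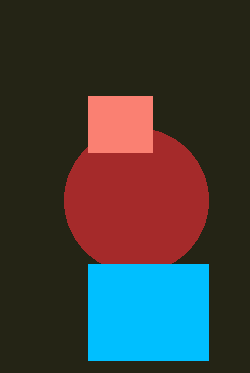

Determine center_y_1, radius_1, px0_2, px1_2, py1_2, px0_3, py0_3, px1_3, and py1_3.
center_y_1 = 200, radius_1 = 72, px0_2 = 88, px1_2 = 152, py1_2 = 152, px0_3 = 88, py0_3 = 264, px1_3 = 208, py1_3 = 360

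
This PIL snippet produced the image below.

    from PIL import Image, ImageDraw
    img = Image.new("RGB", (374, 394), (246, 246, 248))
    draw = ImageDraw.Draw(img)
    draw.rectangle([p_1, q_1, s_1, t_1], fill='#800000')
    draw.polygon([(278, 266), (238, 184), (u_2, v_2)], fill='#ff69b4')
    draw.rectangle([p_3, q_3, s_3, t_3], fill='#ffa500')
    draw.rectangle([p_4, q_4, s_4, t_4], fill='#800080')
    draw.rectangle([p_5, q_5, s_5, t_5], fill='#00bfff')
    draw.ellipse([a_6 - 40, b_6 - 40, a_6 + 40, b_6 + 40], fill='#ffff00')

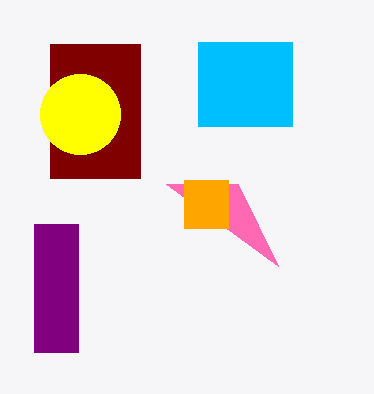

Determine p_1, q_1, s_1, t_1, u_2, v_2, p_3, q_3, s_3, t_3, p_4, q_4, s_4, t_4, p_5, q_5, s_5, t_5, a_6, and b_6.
p_1 = 50; q_1 = 44; s_1 = 140; t_1 = 178; u_2 = 166; v_2 = 184; p_3 = 184; q_3 = 180; s_3 = 228; t_3 = 228; p_4 = 34; q_4 = 224; s_4 = 78; t_4 = 352; p_5 = 198; q_5 = 42; s_5 = 292; t_5 = 126; a_6 = 80; b_6 = 114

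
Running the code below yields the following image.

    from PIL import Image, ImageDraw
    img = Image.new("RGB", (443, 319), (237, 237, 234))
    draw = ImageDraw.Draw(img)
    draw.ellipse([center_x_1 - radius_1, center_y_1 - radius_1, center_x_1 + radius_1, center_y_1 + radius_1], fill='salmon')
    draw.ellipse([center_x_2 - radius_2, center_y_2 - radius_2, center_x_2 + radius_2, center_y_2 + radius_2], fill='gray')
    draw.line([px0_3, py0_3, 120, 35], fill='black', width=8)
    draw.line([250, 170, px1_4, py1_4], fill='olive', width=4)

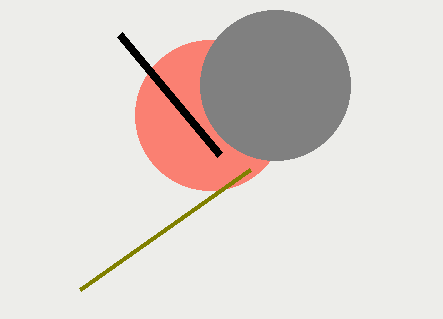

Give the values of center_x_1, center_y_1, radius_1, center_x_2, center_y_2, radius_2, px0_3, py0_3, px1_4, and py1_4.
center_x_1 = 210; center_y_1 = 115; radius_1 = 75; center_x_2 = 275; center_y_2 = 85; radius_2 = 75; px0_3 = 220; py0_3 = 155; px1_4 = 80; py1_4 = 290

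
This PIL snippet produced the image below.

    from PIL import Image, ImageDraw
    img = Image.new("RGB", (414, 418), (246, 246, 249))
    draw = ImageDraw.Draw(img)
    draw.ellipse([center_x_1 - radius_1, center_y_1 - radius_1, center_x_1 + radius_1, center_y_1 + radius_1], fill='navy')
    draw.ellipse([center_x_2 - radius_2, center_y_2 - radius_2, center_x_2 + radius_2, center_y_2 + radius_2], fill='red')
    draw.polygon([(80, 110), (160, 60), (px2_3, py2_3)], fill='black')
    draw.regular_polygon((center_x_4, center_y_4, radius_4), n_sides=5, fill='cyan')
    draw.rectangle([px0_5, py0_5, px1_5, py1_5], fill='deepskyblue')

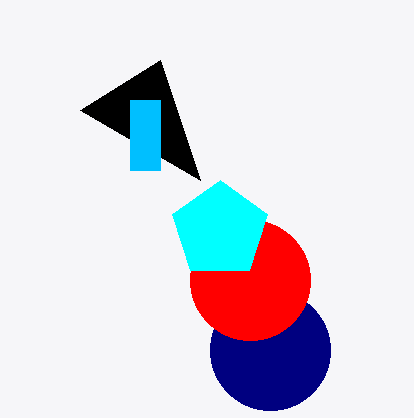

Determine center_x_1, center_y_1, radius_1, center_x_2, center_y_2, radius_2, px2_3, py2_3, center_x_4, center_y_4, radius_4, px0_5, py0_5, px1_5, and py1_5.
center_x_1 = 270
center_y_1 = 350
radius_1 = 60
center_x_2 = 250
center_y_2 = 280
radius_2 = 60
px2_3 = 200
py2_3 = 180
center_x_4 = 220
center_y_4 = 230
radius_4 = 50
px0_5 = 130
py0_5 = 100
px1_5 = 160
py1_5 = 170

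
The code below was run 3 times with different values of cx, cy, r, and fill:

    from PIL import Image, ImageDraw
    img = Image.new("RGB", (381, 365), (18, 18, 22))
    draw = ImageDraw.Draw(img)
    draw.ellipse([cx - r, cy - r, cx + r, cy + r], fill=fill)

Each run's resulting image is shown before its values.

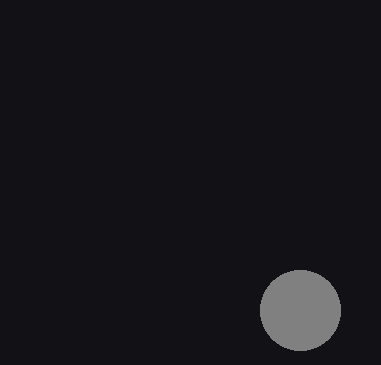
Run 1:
cx = 300; cy = 310; r = 40; fill = 'gray'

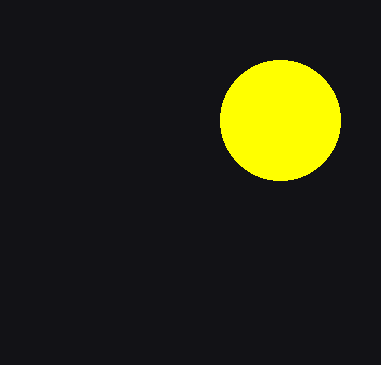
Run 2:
cx = 280, cy = 120, r = 60, fill = 'yellow'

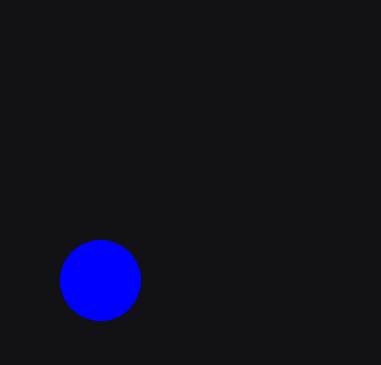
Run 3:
cx = 100; cy = 280; r = 40; fill = 'blue'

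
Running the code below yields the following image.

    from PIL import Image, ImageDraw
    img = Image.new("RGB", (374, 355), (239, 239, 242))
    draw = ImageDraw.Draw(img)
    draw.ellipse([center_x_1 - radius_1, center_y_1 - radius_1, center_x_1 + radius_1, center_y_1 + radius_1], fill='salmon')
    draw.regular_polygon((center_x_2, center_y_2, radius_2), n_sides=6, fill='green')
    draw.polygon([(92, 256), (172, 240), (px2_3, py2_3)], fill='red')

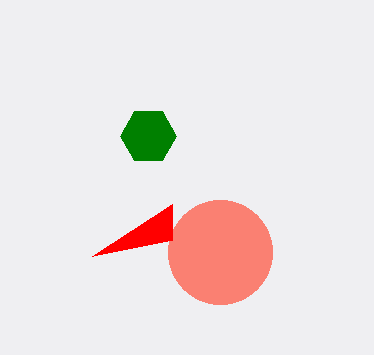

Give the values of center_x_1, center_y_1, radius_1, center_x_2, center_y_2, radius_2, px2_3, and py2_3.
center_x_1 = 220, center_y_1 = 252, radius_1 = 52, center_x_2 = 148, center_y_2 = 136, radius_2 = 28, px2_3 = 172, py2_3 = 204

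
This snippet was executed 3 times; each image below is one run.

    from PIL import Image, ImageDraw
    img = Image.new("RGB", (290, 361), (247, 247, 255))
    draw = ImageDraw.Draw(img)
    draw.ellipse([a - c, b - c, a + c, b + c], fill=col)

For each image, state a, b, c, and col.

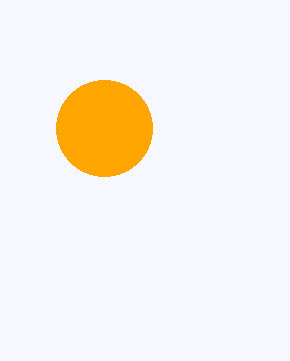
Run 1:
a = 104; b = 128; c = 48; col = 'orange'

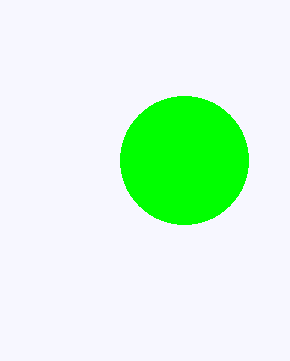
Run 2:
a = 184, b = 160, c = 64, col = 'lime'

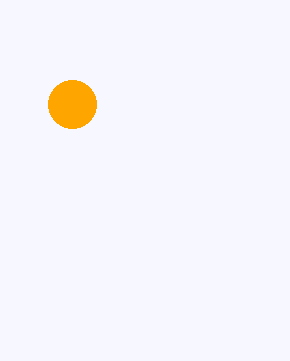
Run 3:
a = 72
b = 104
c = 24
col = 'orange'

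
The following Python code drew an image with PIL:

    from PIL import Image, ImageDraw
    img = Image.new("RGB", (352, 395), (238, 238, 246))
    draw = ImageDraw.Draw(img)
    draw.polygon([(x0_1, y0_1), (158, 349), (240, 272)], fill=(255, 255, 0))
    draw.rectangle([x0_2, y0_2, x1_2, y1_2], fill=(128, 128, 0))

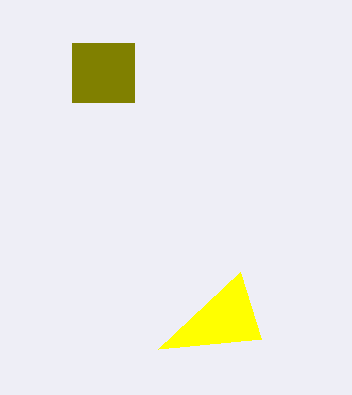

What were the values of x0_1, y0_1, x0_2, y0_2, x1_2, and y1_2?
x0_1 = 261; y0_1 = 339; x0_2 = 72; y0_2 = 43; x1_2 = 134; y1_2 = 102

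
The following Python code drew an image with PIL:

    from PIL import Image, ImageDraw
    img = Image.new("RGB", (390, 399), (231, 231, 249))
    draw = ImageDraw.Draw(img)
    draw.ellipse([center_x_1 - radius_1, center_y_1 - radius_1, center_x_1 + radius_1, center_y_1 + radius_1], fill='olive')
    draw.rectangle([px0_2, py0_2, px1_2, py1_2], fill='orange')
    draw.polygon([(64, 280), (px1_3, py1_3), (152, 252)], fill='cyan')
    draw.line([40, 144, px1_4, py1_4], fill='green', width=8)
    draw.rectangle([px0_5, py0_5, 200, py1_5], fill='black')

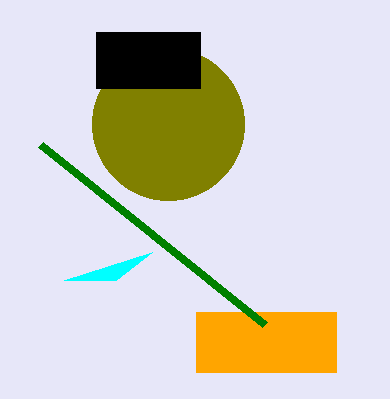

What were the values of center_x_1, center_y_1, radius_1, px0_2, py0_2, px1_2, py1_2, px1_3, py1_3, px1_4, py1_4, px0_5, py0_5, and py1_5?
center_x_1 = 168, center_y_1 = 124, radius_1 = 76, px0_2 = 196, py0_2 = 312, px1_2 = 336, py1_2 = 372, px1_3 = 116, py1_3 = 280, px1_4 = 264, py1_4 = 324, px0_5 = 96, py0_5 = 32, py1_5 = 88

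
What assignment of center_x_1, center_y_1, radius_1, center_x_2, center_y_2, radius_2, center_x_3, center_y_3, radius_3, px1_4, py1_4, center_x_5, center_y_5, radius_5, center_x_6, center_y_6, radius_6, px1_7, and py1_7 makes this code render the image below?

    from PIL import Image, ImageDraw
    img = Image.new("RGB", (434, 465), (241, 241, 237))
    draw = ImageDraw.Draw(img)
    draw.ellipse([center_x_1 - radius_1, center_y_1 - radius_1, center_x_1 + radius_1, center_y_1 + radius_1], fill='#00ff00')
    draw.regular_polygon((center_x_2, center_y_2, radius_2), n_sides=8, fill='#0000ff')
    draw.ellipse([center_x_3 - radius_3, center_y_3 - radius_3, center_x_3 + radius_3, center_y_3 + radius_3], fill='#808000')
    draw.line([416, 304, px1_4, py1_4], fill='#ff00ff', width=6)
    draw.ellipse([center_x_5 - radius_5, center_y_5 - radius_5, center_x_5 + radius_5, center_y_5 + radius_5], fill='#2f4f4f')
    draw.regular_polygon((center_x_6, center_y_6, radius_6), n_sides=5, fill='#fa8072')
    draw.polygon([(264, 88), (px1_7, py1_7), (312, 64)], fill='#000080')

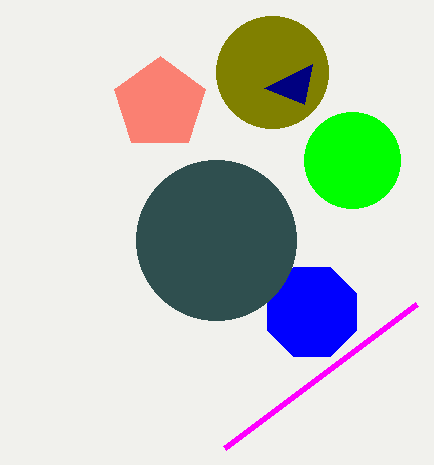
center_x_1 = 352; center_y_1 = 160; radius_1 = 48; center_x_2 = 312; center_y_2 = 312; radius_2 = 48; center_x_3 = 272; center_y_3 = 72; radius_3 = 56; px1_4 = 224; py1_4 = 448; center_x_5 = 216; center_y_5 = 240; radius_5 = 80; center_x_6 = 160; center_y_6 = 104; radius_6 = 48; px1_7 = 304; py1_7 = 104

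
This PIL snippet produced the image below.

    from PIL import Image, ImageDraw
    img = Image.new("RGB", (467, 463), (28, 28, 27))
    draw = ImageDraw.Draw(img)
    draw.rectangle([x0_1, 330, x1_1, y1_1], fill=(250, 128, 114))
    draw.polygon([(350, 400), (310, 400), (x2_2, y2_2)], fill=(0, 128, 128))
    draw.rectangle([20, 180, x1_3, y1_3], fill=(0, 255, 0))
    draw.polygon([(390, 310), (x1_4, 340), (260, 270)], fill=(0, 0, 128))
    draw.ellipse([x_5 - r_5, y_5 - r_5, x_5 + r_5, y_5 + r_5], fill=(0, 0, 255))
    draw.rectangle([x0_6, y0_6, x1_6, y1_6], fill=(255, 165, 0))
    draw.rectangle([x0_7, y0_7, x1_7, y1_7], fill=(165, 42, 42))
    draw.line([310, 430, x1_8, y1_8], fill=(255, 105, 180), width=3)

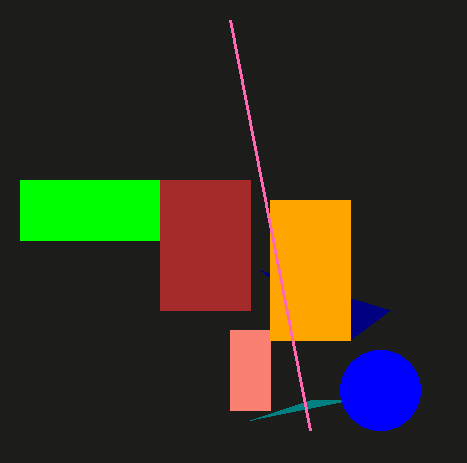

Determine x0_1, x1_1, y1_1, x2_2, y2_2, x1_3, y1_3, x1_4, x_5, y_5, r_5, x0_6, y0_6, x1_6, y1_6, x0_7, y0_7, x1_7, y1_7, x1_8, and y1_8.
x0_1 = 230
x1_1 = 270
y1_1 = 410
x2_2 = 250
y2_2 = 420
x1_3 = 160
y1_3 = 240
x1_4 = 350
x_5 = 380
y_5 = 390
r_5 = 40
x0_6 = 270
y0_6 = 200
x1_6 = 350
y1_6 = 340
x0_7 = 160
y0_7 = 180
x1_7 = 250
y1_7 = 310
x1_8 = 230
y1_8 = 20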